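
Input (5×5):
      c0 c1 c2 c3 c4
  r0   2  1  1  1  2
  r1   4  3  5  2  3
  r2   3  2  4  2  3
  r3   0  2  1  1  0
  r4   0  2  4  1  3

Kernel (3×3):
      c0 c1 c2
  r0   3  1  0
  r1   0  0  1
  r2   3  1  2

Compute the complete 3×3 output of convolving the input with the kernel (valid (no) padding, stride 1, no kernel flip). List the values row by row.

Output[0,0]: The receptive field on the input at this output position is [2 1 1 / 4 3 5 / 3 2 4]. Elementwise product with the kernel and sum: 2·3 + 1·1 + 5·1 + 3·3 + 2·1 + 4·2.

31 20 27
23 25 24
22 23 33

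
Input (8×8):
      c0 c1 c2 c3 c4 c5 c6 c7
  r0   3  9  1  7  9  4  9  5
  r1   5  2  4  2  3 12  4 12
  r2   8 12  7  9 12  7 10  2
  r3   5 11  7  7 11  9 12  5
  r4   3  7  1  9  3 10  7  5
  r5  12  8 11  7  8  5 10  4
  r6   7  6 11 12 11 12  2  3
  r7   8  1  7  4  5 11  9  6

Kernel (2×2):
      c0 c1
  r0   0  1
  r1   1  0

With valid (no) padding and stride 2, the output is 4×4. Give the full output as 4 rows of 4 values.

14 11 7 9
17 16 18 14
19 20 18 15
14 19 17 12

Output[0,0]: The receptive field on the input at this output position is [3 9 / 5 2]. Elementwise product with the kernel and sum: 9·1 + 5·1.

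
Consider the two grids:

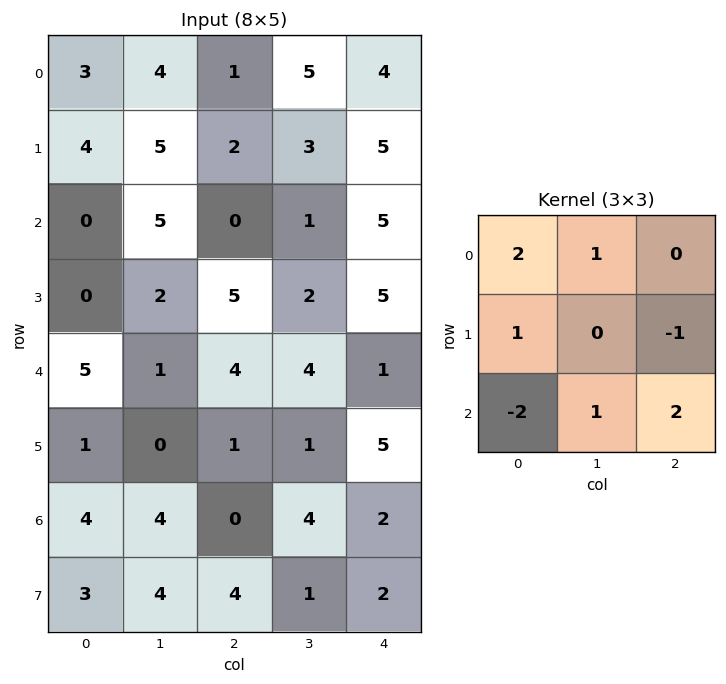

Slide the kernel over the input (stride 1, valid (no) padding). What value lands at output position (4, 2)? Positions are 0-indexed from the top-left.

The receptive field on the input at this output position is [4 4 1 / 1 1 5 / 0 4 2]. Elementwise product with the kernel and sum: 4·2 + 4·1 + 1·1 + 5·-1 + 0·-2 + 4·1 + 2·2.

16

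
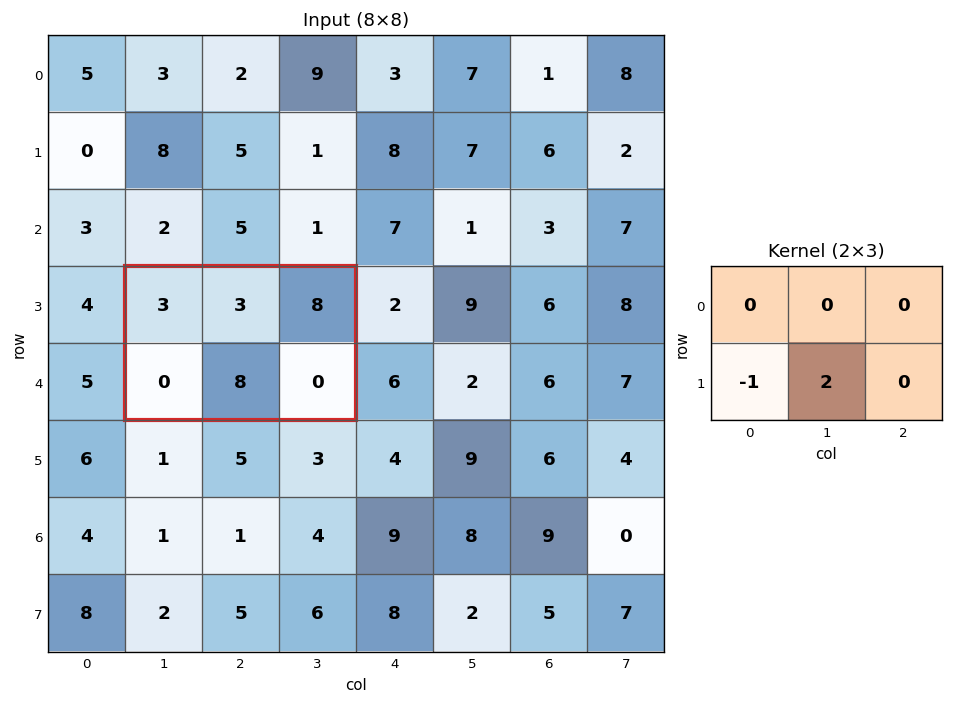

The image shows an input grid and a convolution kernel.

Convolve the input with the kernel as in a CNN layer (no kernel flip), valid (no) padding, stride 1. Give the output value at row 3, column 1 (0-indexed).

The receptive field on the input at this output position is [3 3 8 / 0 8 0]. Elementwise product with the kernel and sum: 0·-1 + 8·2.

16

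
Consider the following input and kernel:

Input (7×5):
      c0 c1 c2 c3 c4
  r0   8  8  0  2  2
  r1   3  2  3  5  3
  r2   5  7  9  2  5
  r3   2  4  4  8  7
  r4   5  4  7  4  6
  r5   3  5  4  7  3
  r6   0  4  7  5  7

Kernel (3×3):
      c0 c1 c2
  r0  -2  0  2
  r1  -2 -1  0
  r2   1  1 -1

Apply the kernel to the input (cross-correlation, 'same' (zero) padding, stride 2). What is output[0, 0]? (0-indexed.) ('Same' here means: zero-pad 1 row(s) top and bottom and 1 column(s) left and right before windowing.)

The receptive field on the zero-padded input at this output position is [0 0 0 / 0 8 8 / 0 3 2]. Elementwise product with the kernel and sum: 0·-2 + 0·2 + 0·-2 + 8·-1 + 0·1 + 3·1 + 2·-1.

-7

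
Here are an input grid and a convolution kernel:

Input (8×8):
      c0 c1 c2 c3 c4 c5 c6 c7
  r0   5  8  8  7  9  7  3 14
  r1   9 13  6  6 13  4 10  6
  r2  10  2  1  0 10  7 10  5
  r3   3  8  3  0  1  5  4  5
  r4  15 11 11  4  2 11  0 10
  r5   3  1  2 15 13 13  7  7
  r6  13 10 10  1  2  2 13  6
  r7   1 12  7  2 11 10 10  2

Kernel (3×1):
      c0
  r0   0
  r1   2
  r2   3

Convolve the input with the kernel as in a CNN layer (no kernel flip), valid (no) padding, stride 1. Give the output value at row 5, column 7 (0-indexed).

18

The receptive field on the input at this output position is [7 / 6 / 2]. Elementwise product with the kernel and sum: 6·2 + 2·3.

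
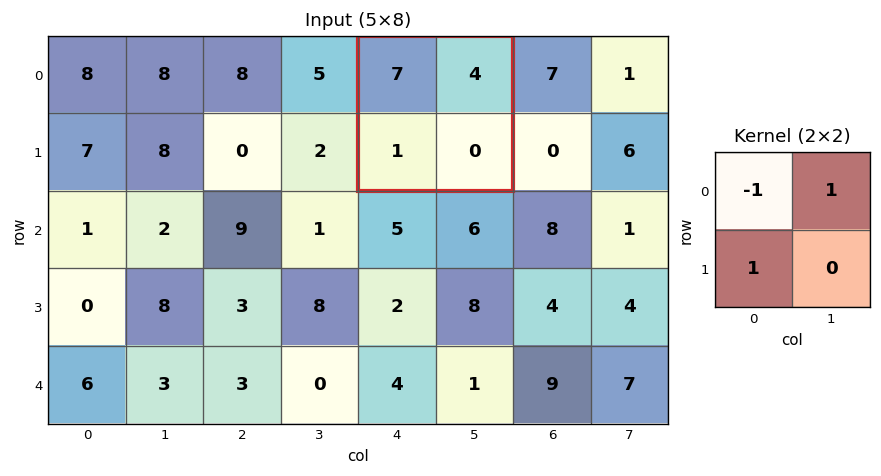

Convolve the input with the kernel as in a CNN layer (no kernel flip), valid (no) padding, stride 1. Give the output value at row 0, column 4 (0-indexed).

The receptive field on the input at this output position is [7 4 / 1 0]. Elementwise product with the kernel and sum: 7·-1 + 4·1 + 1·1.

-2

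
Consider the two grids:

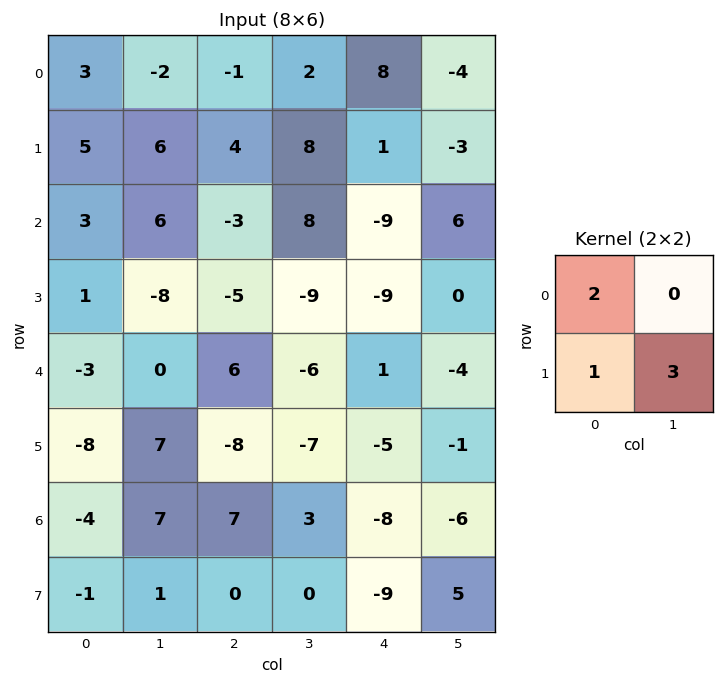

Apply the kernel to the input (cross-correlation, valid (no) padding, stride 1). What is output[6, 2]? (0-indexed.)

14

The receptive field on the input at this output position is [7 3 / 0 0]. Elementwise product with the kernel and sum: 7·2 + 0·1 + 0·3.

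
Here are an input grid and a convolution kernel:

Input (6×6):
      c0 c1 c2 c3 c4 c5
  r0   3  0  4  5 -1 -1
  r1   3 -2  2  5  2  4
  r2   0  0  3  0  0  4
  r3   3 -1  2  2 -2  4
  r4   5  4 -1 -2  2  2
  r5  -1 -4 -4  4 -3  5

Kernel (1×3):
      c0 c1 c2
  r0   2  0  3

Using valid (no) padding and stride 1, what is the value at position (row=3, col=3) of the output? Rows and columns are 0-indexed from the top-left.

16

The receptive field on the input at this output position is [2 -2 4]. Elementwise product with the kernel and sum: 2·2 + 4·3.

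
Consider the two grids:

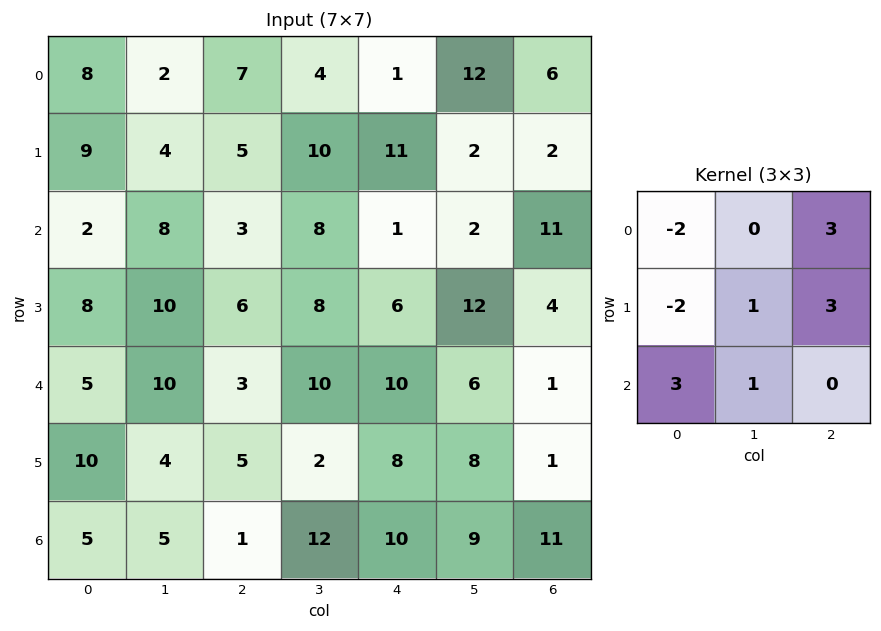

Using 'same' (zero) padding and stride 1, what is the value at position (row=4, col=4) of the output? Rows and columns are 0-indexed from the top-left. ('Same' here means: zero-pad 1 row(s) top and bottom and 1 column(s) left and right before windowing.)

The receptive field on the zero-padded input at this output position is [8 6 12 / 10 10 6 / 2 8 8]. Elementwise product with the kernel and sum: 8·-2 + 12·3 + 10·-2 + 10·1 + 6·3 + 2·3 + 8·1.

42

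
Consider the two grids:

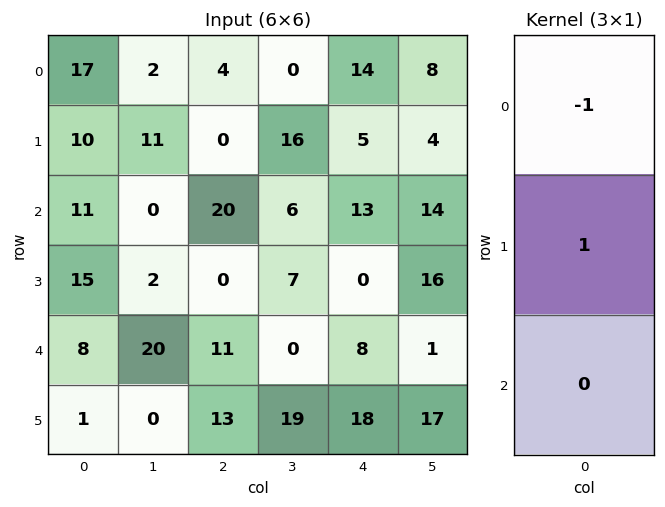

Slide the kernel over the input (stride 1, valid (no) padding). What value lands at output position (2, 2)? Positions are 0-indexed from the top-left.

The receptive field on the input at this output position is [20 / 0 / 11]. Elementwise product with the kernel and sum: 20·-1 + 0·1.

-20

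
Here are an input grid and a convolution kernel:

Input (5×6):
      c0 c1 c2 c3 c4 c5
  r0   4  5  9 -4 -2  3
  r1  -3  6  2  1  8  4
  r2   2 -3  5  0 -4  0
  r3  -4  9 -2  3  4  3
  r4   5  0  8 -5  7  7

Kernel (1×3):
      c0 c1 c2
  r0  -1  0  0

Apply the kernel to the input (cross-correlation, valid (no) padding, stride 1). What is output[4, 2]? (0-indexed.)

The receptive field on the input at this output position is [8 -5 7]. Elementwise product with the kernel and sum: 8·-1.

-8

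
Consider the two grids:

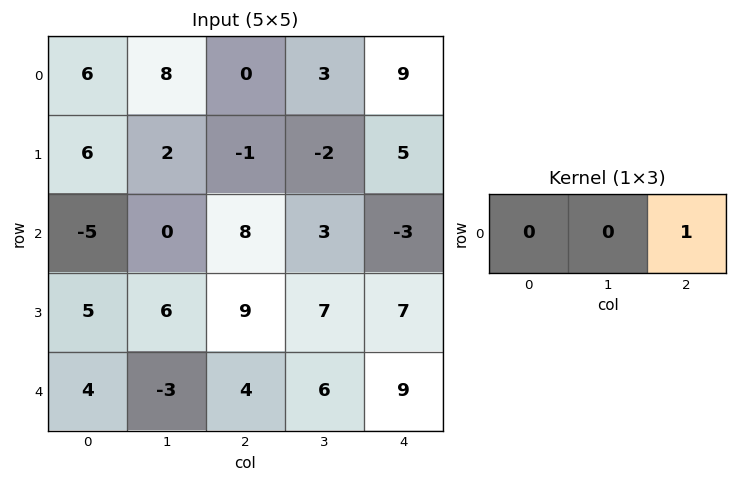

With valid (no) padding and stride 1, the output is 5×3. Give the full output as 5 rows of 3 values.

Output[0,0]: The receptive field on the input at this output position is [6 8 0]. Elementwise product with the kernel and sum: 0·1.

0 3 9
-1 -2 5
8 3 -3
9 7 7
4 6 9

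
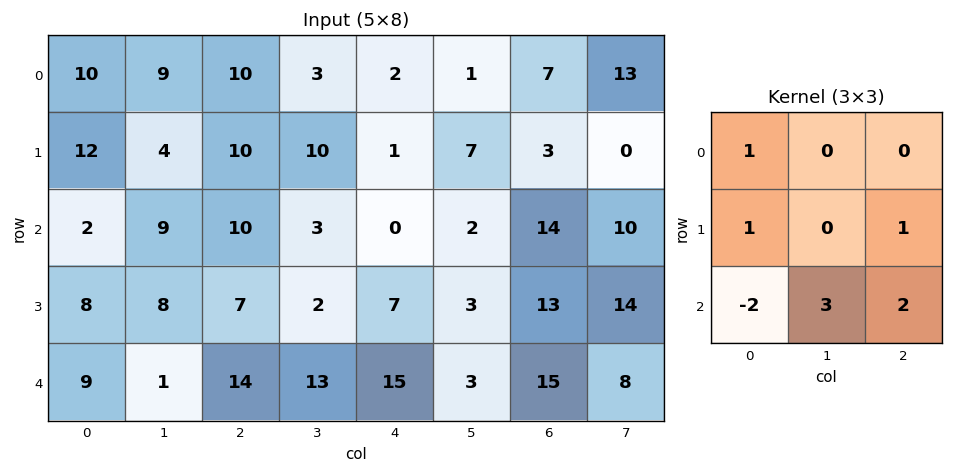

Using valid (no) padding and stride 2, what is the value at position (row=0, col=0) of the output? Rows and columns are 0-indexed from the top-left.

75

The receptive field on the input at this output position is [10 9 10 / 12 4 10 / 2 9 10]. Elementwise product with the kernel and sum: 10·1 + 12·1 + 10·1 + 2·-2 + 9·3 + 10·2.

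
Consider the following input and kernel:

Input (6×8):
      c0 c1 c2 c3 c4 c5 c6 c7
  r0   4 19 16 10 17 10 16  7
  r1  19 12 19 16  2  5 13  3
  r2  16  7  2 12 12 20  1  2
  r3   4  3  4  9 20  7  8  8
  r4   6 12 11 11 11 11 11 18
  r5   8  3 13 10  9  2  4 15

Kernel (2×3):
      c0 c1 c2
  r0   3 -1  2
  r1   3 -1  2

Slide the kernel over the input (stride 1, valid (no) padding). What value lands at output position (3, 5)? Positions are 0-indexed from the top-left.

The receptive field on the input at this output position is [7 8 8 / 11 11 18]. Elementwise product with the kernel and sum: 7·3 + 8·-1 + 8·2 + 11·3 + 11·-1 + 18·2.

87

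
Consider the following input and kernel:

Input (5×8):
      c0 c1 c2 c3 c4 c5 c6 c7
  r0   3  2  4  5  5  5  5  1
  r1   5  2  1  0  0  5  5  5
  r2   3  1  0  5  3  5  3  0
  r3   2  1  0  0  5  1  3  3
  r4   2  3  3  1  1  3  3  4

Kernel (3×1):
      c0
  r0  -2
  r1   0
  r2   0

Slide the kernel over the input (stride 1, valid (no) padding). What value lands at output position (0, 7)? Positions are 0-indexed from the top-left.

-2

The receptive field on the input at this output position is [1 / 5 / 0]. Elementwise product with the kernel and sum: 1·-2.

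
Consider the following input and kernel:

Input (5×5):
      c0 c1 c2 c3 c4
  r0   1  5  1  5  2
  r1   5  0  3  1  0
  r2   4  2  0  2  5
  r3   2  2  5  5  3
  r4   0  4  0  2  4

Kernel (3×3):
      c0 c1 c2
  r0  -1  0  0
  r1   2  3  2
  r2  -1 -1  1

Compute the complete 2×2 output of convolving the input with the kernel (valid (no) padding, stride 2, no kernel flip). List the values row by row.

9 11
12 33

Output[0,0]: The receptive field on the input at this output position is [1 5 1 / 5 0 3 / 4 2 0]. Elementwise product with the kernel and sum: 1·-1 + 5·2 + 0·3 + 3·2 + 4·-1 + 2·-1 + 0·1.
Output[0,1]: The receptive field on the input at this output position is [1 5 2 / 3 1 0 / 0 2 5]. Elementwise product with the kernel and sum: 1·-1 + 3·2 + 1·3 + 0·2 + 0·-1 + 2·-1 + 5·1.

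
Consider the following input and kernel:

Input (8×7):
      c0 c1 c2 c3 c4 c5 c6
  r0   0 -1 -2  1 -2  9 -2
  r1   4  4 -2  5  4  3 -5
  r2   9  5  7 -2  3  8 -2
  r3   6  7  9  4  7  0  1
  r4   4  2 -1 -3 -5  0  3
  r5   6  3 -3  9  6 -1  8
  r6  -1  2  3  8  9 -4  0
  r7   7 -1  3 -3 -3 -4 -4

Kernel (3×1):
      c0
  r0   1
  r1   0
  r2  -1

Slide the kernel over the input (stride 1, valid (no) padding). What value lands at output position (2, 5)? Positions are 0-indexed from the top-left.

8

The receptive field on the input at this output position is [8 / 0 / 0]. Elementwise product with the kernel and sum: 8·1 + 0·-1.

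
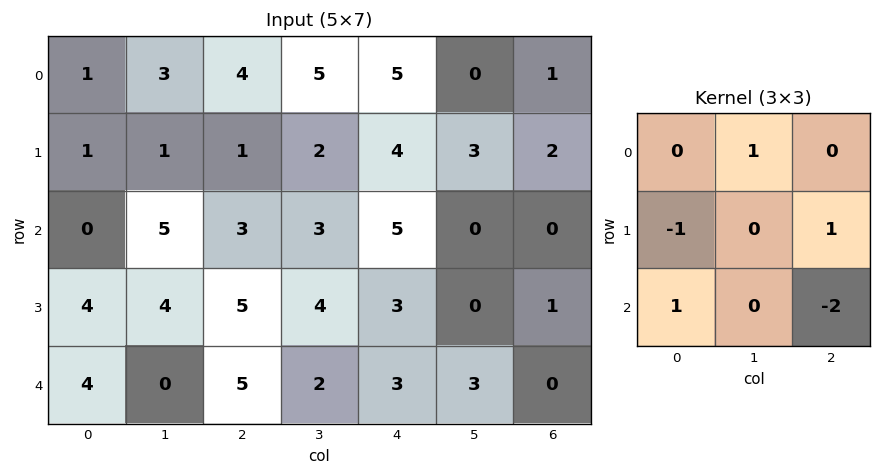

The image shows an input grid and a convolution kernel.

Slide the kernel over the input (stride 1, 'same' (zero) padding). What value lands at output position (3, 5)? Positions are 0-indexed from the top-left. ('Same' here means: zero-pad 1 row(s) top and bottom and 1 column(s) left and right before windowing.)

The receptive field on the zero-padded input at this output position is [5 0 0 / 3 0 1 / 3 3 0]. Elementwise product with the kernel and sum: 0·1 + 3·-1 + 1·1 + 3·1 + 0·-2.

1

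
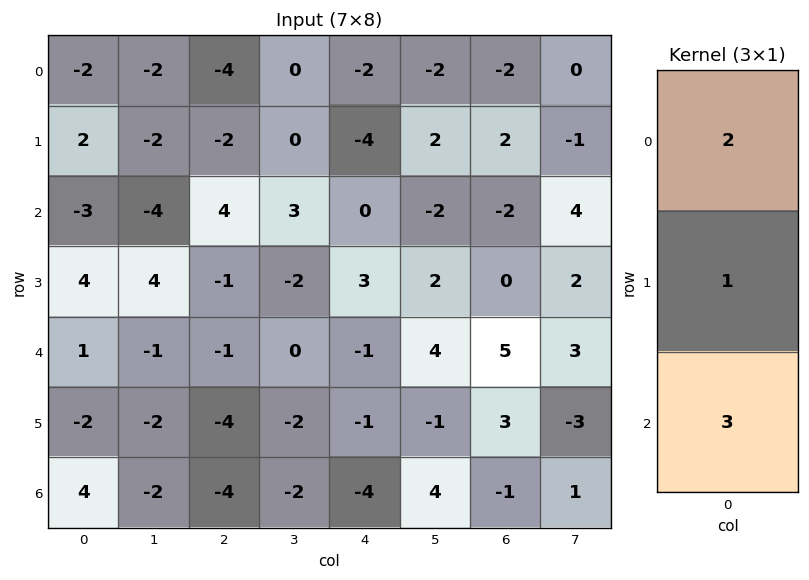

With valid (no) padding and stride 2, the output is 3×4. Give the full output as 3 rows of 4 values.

-11 2 -8 -8
1 4 0 11
12 -18 -15 10

Output[0,0]: The receptive field on the input at this output position is [-2 / 2 / -3]. Elementwise product with the kernel and sum: -2·2 + 2·1 + -3·3.
Output[0,1]: The receptive field on the input at this output position is [-4 / -2 / 4]. Elementwise product with the kernel and sum: -4·2 + -2·1 + 4·3.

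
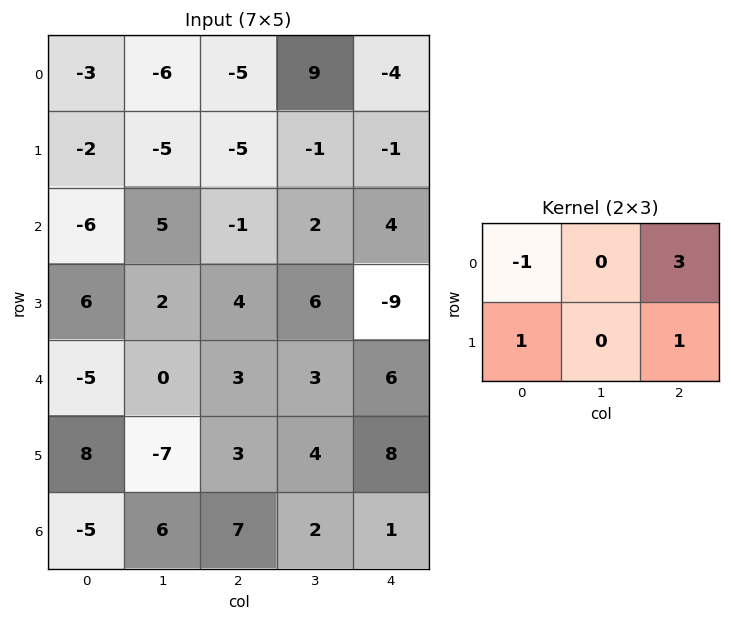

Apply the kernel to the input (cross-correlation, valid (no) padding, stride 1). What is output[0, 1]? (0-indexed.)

27

The receptive field on the input at this output position is [-6 -5 9 / -5 -5 -1]. Elementwise product with the kernel and sum: -6·-1 + 9·3 + -5·1 + -1·1.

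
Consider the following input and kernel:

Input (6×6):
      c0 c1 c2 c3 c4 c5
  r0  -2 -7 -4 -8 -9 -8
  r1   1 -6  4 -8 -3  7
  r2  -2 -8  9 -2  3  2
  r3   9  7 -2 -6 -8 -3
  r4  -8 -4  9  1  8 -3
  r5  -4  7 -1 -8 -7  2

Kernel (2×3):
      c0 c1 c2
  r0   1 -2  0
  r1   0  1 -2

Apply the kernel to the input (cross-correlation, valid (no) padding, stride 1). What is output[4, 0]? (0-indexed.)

9

The receptive field on the input at this output position is [-8 -4 9 / -4 7 -1]. Elementwise product with the kernel and sum: -8·1 + -4·-2 + 7·1 + -1·-2.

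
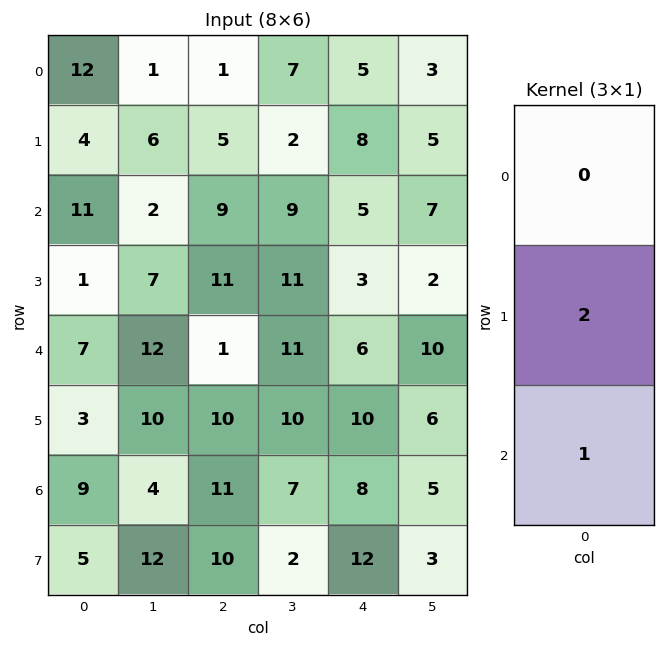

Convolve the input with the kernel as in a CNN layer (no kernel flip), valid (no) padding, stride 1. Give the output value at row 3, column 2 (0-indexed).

12

The receptive field on the input at this output position is [11 / 1 / 10]. Elementwise product with the kernel and sum: 1·2 + 10·1.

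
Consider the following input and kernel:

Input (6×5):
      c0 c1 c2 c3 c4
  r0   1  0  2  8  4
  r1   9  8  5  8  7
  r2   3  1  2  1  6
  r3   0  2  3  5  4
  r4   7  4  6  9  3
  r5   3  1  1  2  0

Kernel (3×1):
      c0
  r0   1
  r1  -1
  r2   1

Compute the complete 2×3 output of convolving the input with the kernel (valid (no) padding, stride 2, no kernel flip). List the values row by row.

Output[0,0]: The receptive field on the input at this output position is [1 / 9 / 3]. Elementwise product with the kernel and sum: 1·1 + 9·-1 + 3·1.

-5 -1 3
10 5 5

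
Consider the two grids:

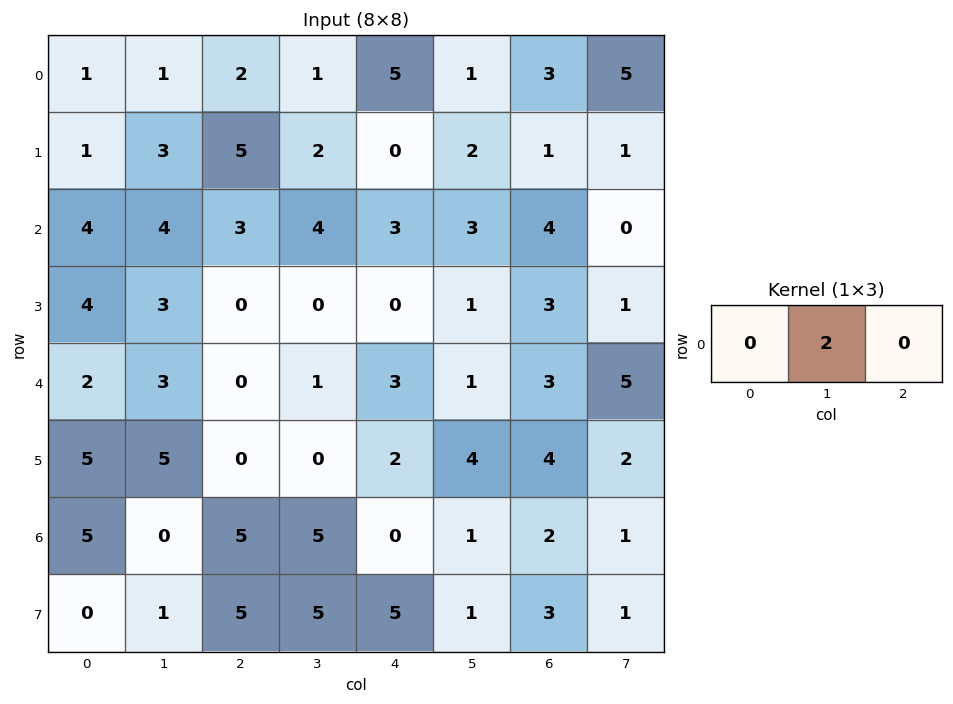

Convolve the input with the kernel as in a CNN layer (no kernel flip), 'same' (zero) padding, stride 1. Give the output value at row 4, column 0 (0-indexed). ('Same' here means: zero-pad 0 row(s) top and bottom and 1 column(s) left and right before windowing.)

4

The receptive field on the zero-padded input at this output position is [0 2 3]. Elementwise product with the kernel and sum: 2·2.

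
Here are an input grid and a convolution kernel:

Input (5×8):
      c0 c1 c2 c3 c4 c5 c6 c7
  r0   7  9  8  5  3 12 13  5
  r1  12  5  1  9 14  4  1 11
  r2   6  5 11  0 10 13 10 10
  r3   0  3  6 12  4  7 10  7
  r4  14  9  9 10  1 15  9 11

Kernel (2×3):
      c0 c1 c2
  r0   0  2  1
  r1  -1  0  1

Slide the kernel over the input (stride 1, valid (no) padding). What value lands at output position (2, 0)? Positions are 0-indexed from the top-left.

27

The receptive field on the input at this output position is [6 5 11 / 0 3 6]. Elementwise product with the kernel and sum: 5·2 + 11·1 + 0·-1 + 6·1.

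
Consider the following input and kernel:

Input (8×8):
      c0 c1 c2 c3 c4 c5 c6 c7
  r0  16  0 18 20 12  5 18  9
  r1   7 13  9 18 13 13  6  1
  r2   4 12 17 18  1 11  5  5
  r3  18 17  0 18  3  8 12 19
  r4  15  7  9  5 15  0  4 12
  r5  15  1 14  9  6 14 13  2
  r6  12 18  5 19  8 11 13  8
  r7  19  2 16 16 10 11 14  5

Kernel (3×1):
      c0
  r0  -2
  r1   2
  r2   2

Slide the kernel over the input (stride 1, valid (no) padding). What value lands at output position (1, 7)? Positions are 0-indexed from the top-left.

46

The receptive field on the input at this output position is [1 / 5 / 19]. Elementwise product with the kernel and sum: 1·-2 + 5·2 + 19·2.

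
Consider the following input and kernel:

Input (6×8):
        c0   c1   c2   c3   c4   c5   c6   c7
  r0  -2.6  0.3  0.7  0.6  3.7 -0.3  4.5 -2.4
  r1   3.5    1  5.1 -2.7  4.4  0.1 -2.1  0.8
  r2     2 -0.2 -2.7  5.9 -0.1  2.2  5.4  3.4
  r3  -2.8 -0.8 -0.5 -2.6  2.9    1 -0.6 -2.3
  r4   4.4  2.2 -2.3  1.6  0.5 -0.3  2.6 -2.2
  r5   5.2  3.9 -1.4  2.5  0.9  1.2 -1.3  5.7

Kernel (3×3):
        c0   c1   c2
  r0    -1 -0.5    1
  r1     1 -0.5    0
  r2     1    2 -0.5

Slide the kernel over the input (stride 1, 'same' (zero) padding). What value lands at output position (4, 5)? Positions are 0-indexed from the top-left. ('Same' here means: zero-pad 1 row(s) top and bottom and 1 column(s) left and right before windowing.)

0.6

The receptive field on the zero-padded input at this output position is [2.9 1 -0.6 / 0.5 -0.3 2.6 / 0.9 1.2 -1.3]. Elementwise product with the kernel and sum: 2.9·-1 + 1·-0.5 + -0.6·1 + 0.5·1 + -0.3·-0.5 + 0.9·1 + 1.2·2 + -1.3·-0.5.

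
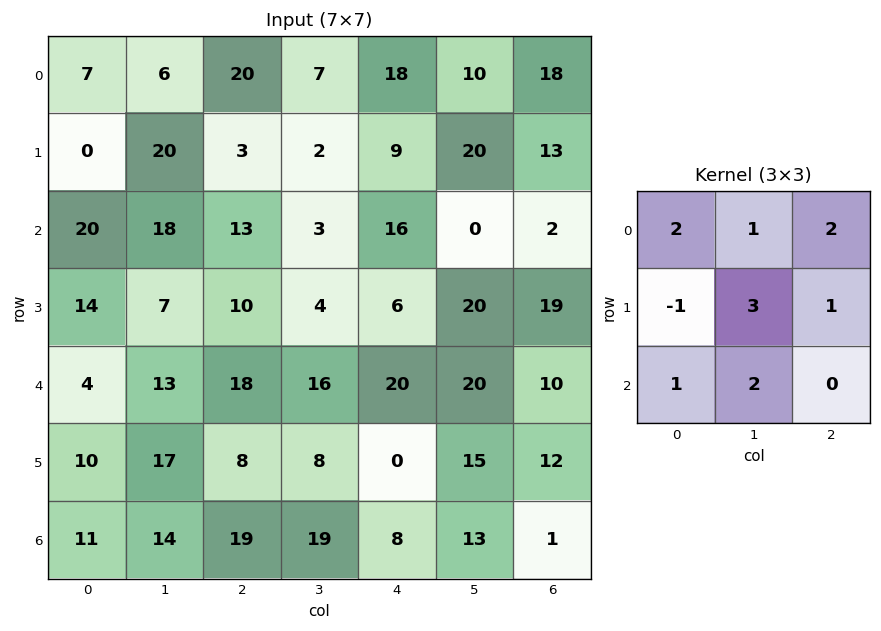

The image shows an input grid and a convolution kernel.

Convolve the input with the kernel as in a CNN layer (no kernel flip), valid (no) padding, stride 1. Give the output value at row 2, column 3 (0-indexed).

112

The receptive field on the input at this output position is [3 16 0 / 4 6 20 / 16 20 20]. Elementwise product with the kernel and sum: 3·2 + 16·1 + 0·2 + 4·-1 + 6·3 + 20·1 + 16·1 + 20·2.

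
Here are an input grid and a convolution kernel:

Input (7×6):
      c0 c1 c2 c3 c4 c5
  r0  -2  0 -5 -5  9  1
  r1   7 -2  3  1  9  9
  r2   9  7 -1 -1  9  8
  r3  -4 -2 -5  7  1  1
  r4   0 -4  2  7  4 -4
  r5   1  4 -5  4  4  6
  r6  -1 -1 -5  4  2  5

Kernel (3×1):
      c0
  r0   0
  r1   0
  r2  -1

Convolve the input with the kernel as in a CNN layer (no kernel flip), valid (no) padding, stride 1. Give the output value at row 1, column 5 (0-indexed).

The receptive field on the input at this output position is [9 / 8 / 1]. Elementwise product with the kernel and sum: 1·-1.

-1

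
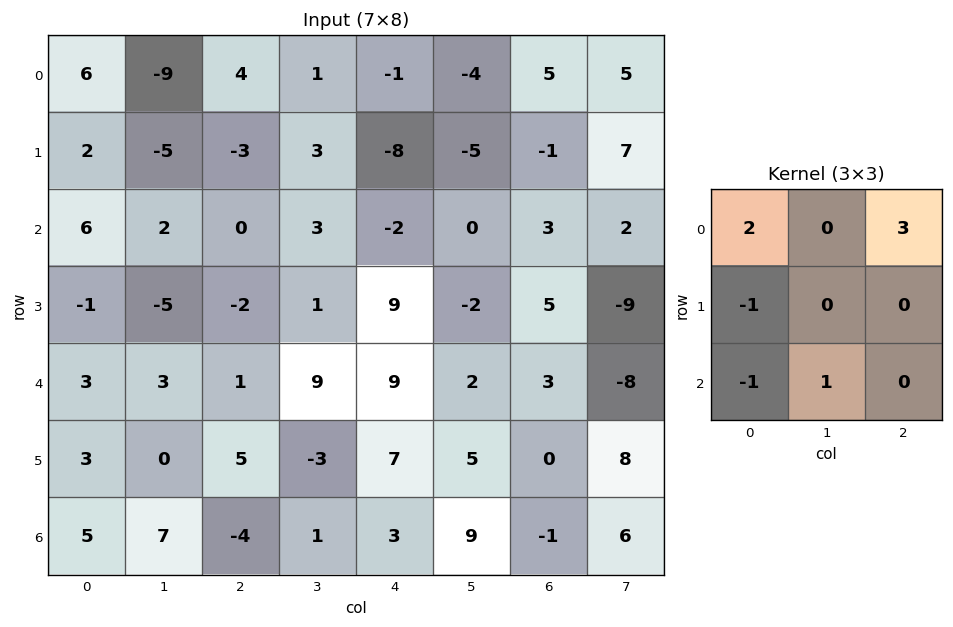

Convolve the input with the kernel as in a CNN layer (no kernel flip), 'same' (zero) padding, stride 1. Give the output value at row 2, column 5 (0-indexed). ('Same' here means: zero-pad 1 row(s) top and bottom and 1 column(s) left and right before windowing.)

The receptive field on the zero-padded input at this output position is [-8 -5 -1 / -2 0 3 / 9 -2 5]. Elementwise product with the kernel and sum: -8·2 + -1·3 + -2·-1 + 9·-1 + -2·1.

-28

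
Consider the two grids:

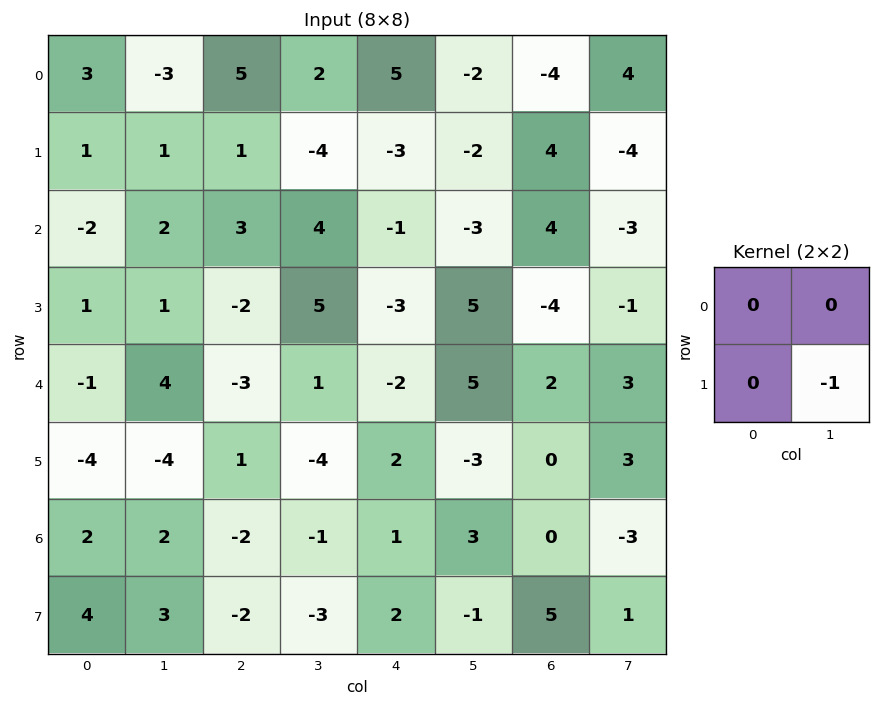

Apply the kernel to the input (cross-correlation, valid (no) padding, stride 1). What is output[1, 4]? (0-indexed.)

The receptive field on the input at this output position is [-3 -2 / -1 -3]. Elementwise product with the kernel and sum: -3·-1.

3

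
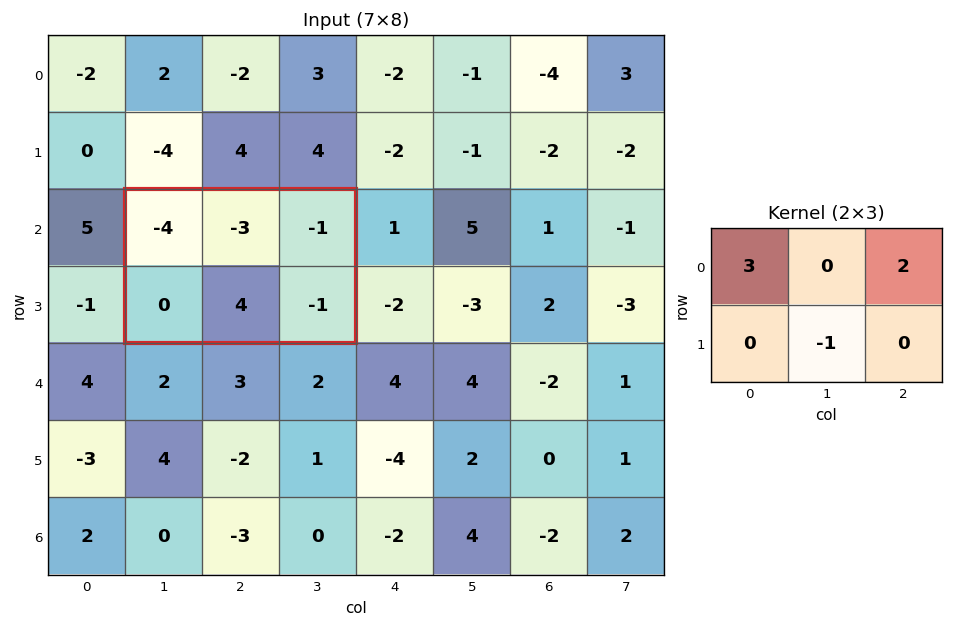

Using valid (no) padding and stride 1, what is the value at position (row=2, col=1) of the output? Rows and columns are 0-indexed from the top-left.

The receptive field on the input at this output position is [-4 -3 -1 / 0 4 -1]. Elementwise product with the kernel and sum: -4·3 + -1·2 + 4·-1.

-18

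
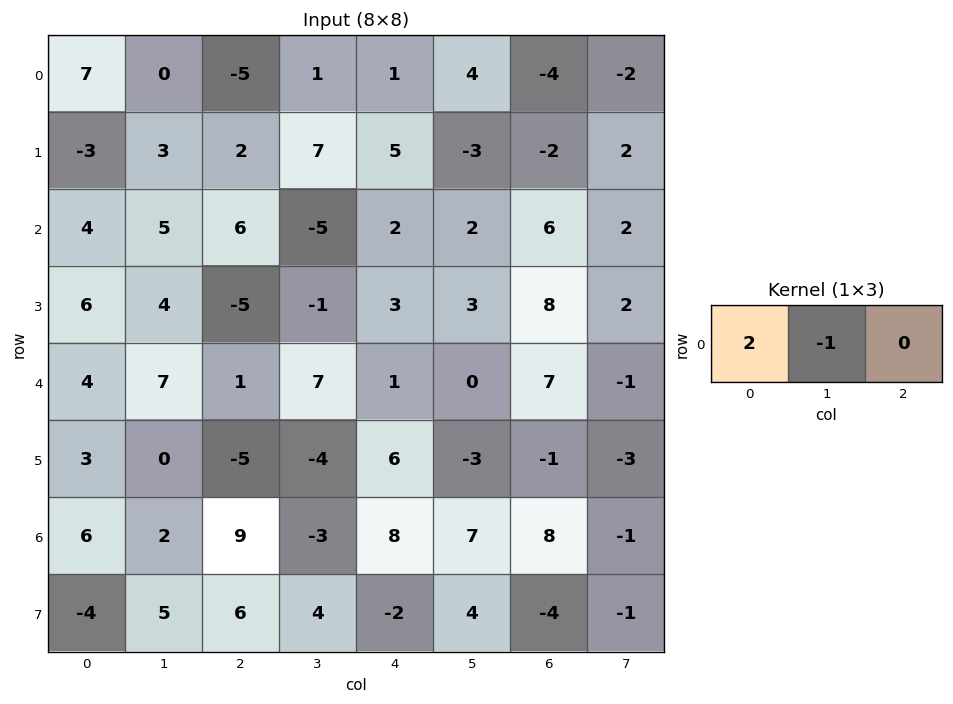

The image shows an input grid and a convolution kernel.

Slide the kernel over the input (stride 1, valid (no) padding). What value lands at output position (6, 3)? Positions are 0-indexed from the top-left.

-14

The receptive field on the input at this output position is [-3 8 7]. Elementwise product with the kernel and sum: -3·2 + 8·-1.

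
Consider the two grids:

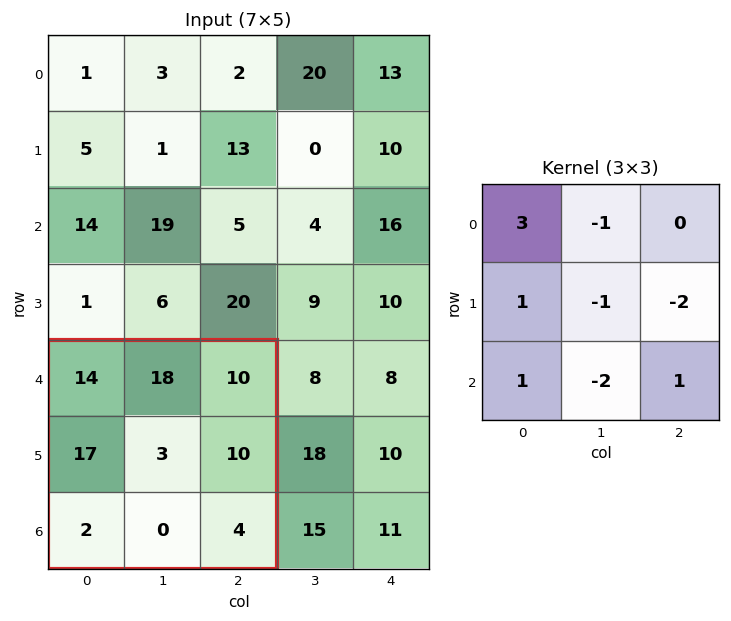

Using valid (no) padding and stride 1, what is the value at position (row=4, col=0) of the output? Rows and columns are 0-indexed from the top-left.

The receptive field on the input at this output position is [14 18 10 / 17 3 10 / 2 0 4]. Elementwise product with the kernel and sum: 14·3 + 18·-1 + 17·1 + 3·-1 + 10·-2 + 2·1 + 0·-2 + 4·1.

24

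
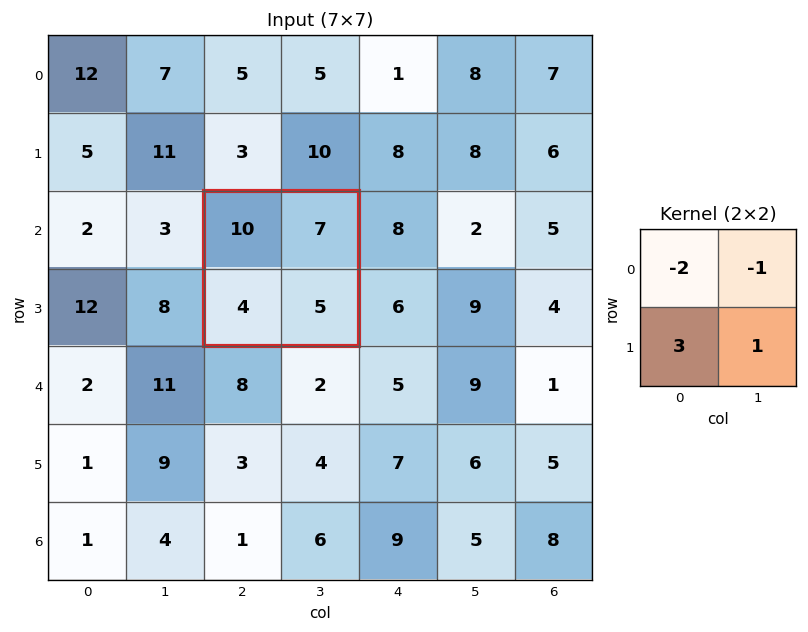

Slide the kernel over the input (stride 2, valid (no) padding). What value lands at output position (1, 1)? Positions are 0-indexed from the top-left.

-10

The receptive field on the input at this output position is [10 7 / 4 5]. Elementwise product with the kernel and sum: 10·-2 + 7·-1 + 4·3 + 5·1.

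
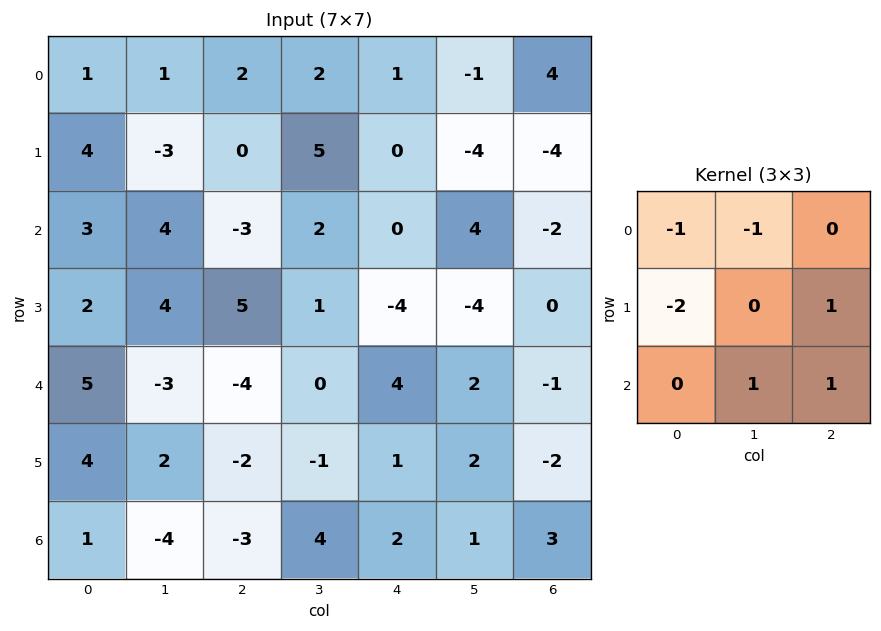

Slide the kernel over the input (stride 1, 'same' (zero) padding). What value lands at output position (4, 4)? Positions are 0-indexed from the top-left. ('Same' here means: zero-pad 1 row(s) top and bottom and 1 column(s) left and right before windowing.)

8

The receptive field on the zero-padded input at this output position is [1 -4 -4 / 0 4 2 / -1 1 2]. Elementwise product with the kernel and sum: 1·-1 + -4·-1 + 0·-2 + 2·1 + 1·1 + 2·1.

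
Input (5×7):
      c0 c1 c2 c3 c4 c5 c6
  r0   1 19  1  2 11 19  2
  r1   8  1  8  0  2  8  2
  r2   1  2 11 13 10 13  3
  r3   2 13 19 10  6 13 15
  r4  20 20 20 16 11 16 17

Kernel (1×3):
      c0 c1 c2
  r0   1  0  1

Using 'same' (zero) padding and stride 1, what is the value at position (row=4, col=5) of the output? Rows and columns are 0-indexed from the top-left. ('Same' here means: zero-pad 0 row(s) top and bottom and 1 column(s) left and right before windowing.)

The receptive field on the zero-padded input at this output position is [11 16 17]. Elementwise product with the kernel and sum: 11·1 + 17·1.

28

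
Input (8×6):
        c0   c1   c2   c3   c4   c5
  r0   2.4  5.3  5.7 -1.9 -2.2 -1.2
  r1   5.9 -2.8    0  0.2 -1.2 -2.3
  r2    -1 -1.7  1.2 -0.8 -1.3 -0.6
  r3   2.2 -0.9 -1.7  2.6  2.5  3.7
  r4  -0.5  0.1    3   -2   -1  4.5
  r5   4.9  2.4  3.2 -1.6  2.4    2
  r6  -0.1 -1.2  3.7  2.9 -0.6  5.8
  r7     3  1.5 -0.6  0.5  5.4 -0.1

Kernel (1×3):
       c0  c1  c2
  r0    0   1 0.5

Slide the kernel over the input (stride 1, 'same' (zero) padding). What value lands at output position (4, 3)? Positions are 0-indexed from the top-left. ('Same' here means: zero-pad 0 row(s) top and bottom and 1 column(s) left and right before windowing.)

-2.5

The receptive field on the zero-padded input at this output position is [3 -2 -1]. Elementwise product with the kernel and sum: -2·1 + -1·0.5.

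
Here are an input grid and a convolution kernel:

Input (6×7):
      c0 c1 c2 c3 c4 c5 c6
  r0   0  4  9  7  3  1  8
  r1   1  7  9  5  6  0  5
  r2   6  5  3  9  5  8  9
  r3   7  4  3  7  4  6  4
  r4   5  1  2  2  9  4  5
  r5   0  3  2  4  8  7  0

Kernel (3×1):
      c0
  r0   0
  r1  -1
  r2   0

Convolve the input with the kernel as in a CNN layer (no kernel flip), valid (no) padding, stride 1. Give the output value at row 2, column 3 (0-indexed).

-7

The receptive field on the input at this output position is [9 / 7 / 2]. Elementwise product with the kernel and sum: 7·-1.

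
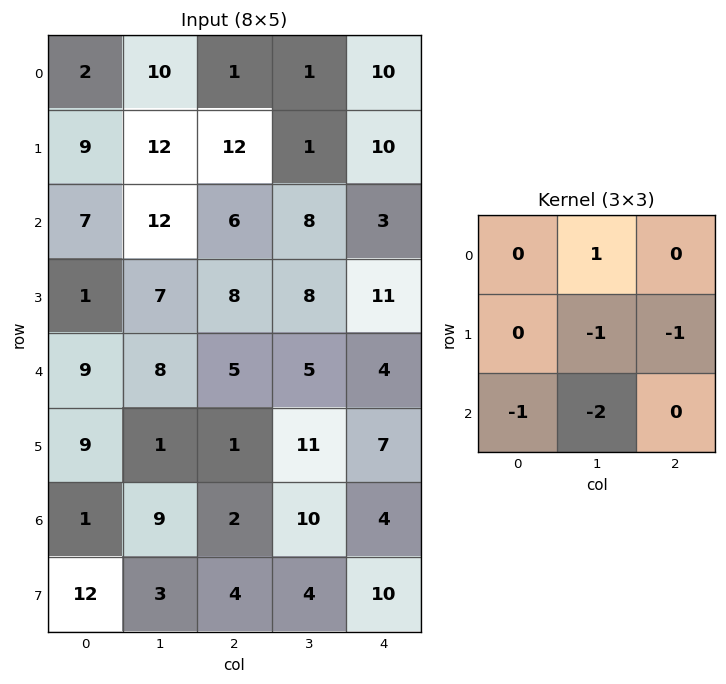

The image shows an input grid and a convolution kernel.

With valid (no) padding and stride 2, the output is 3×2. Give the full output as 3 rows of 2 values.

-45 -32
-28 -26
-13 -35

Output[0,0]: The receptive field on the input at this output position is [2 10 1 / 9 12 12 / 7 12 6]. Elementwise product with the kernel and sum: 10·1 + 12·-1 + 12·-1 + 7·-1 + 12·-2.
Output[0,1]: The receptive field on the input at this output position is [1 1 10 / 12 1 10 / 6 8 3]. Elementwise product with the kernel and sum: 1·1 + 1·-1 + 10·-1 + 6·-1 + 8·-2.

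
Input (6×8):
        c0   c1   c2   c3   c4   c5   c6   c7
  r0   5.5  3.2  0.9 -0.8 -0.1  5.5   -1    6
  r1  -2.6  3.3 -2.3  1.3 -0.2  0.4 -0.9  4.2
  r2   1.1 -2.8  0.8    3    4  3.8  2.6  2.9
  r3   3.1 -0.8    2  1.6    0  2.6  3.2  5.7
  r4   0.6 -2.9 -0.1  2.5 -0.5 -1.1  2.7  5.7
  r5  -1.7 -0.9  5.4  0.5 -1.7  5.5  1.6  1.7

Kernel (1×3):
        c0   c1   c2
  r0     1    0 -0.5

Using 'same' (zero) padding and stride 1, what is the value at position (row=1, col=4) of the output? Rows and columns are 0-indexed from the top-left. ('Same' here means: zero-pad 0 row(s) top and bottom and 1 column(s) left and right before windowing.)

The receptive field on the zero-padded input at this output position is [1.3 -0.2 0.4]. Elementwise product with the kernel and sum: 1.3·1 + 0.4·-0.5.

1.1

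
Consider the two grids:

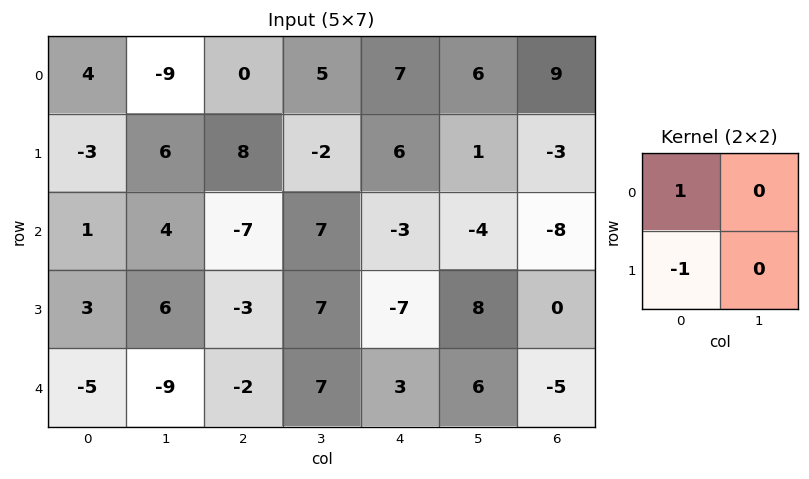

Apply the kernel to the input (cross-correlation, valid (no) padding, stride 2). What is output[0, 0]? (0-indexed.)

The receptive field on the input at this output position is [4 -9 / -3 6]. Elementwise product with the kernel and sum: 4·1 + -3·-1.

7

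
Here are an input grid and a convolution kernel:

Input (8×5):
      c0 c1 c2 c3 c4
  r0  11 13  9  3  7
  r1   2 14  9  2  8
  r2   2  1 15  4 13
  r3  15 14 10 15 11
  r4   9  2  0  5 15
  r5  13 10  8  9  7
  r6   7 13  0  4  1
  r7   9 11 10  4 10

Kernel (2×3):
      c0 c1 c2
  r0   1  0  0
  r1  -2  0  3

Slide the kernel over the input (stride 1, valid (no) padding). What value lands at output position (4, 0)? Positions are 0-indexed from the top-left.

7

The receptive field on the input at this output position is [9 2 0 / 13 10 8]. Elementwise product with the kernel and sum: 9·1 + 13·-2 + 8·3.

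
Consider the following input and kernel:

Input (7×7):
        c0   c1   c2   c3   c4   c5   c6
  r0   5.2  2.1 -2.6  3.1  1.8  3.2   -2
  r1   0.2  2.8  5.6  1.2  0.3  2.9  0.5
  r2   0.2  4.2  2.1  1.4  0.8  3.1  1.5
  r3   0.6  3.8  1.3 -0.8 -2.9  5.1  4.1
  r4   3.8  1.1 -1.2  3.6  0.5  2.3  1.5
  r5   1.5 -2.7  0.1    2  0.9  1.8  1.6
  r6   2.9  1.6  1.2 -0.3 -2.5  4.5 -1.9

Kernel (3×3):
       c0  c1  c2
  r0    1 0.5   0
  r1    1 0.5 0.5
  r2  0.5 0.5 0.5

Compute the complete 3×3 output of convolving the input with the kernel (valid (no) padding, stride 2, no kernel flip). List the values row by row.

13.9 7.45 8.1
7.3 3.7 6.2
7.4 1.35 4.3

Output[0,0]: The receptive field on the input at this output position is [5.2 2.1 -2.6 / 0.2 2.8 5.6 / 0.2 4.2 2.1]. Elementwise product with the kernel and sum: 5.2·1 + 2.1·0.5 + 0.2·1 + 2.8·0.5 + 5.6·0.5 + 0.2·0.5 + 4.2·0.5 + 2.1·0.5.
Output[0,1]: The receptive field on the input at this output position is [-2.6 3.1 1.8 / 5.6 1.2 0.3 / 2.1 1.4 0.8]. Elementwise product with the kernel and sum: -2.6·1 + 3.1·0.5 + 5.6·1 + 1.2·0.5 + 0.3·0.5 + 2.1·0.5 + 1.4·0.5 + 0.8·0.5.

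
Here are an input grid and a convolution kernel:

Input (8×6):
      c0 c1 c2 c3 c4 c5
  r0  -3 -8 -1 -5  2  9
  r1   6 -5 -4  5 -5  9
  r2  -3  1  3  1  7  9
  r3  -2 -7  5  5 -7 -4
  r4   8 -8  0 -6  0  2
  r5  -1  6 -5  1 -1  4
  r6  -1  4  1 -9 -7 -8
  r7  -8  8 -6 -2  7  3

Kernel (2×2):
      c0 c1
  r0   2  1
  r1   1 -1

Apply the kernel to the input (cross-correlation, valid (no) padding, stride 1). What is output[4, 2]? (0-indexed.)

-12

The receptive field on the input at this output position is [0 -6 / -5 1]. Elementwise product with the kernel and sum: 0·2 + -6·1 + -5·1 + 1·-1.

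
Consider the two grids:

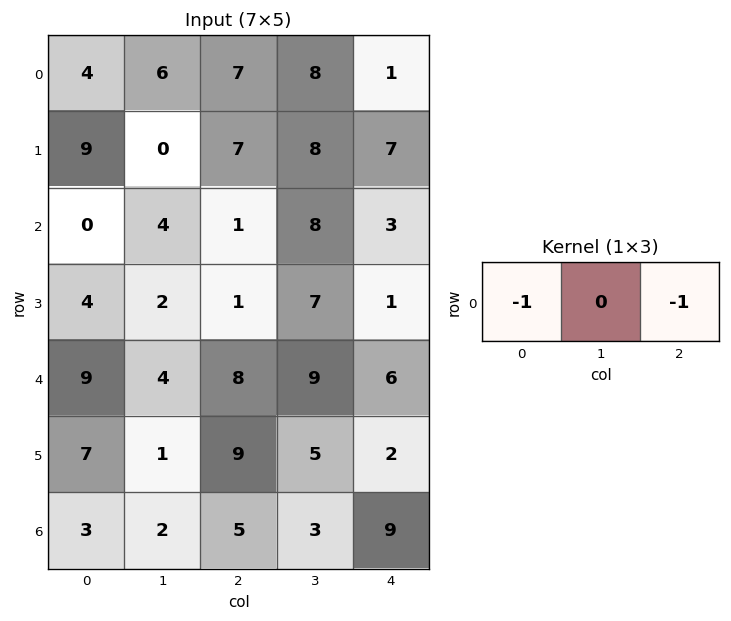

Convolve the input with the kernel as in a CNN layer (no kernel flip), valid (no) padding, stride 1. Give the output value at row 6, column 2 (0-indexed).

The receptive field on the input at this output position is [5 3 9]. Elementwise product with the kernel and sum: 5·-1 + 9·-1.

-14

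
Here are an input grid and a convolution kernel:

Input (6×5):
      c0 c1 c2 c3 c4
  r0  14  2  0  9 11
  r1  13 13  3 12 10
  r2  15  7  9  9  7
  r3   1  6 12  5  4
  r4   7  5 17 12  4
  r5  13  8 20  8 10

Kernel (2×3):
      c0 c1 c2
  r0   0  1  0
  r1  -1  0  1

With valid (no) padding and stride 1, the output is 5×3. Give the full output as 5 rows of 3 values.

-8 -1 16
7 5 10
18 8 1
16 19 -8
12 17 2

Output[0,0]: The receptive field on the input at this output position is [14 2 0 / 13 13 3]. Elementwise product with the kernel and sum: 2·1 + 13·-1 + 3·1.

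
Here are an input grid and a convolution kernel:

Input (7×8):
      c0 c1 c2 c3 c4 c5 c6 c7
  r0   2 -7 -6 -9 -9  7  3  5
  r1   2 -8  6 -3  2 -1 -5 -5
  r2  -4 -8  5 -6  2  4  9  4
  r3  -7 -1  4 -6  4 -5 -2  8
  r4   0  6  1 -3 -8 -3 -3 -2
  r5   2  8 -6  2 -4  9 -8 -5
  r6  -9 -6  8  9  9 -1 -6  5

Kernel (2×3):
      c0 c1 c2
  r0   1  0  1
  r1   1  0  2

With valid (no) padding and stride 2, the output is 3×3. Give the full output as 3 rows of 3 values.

10 -5 -14
2 19 11
-9 -21 -31

Output[0,0]: The receptive field on the input at this output position is [2 -7 -6 / 2 -8 6]. Elementwise product with the kernel and sum: 2·1 + -6·1 + 2·1 + 6·2.
Output[0,1]: The receptive field on the input at this output position is [-6 -9 -9 / 6 -3 2]. Elementwise product with the kernel and sum: -6·1 + -9·1 + 6·1 + 2·2.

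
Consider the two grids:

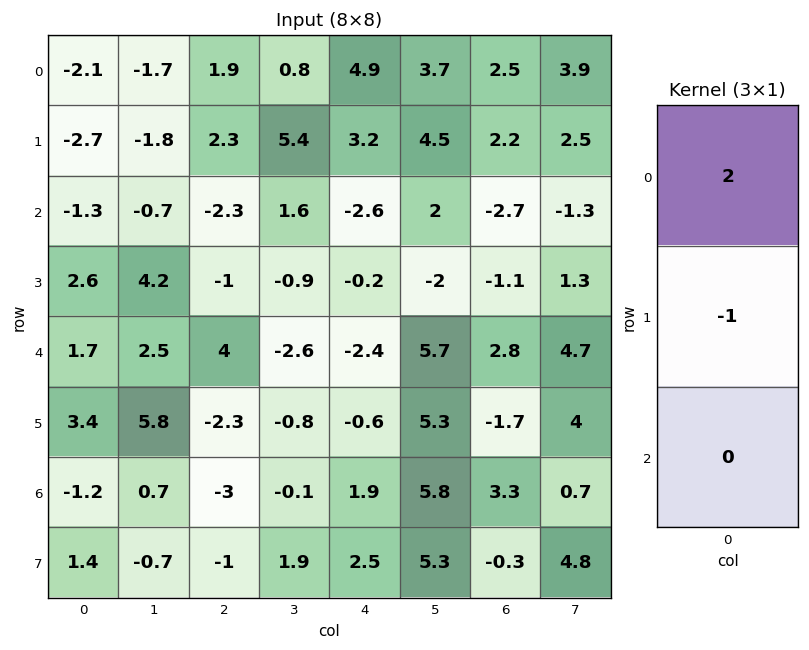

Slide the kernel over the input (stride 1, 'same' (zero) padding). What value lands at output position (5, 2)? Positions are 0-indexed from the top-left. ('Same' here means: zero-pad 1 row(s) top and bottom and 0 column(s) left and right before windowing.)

The receptive field on the zero-padded input at this output position is [4 / -2.3 / -3]. Elementwise product with the kernel and sum: 4·2 + -2.3·-1.

10.3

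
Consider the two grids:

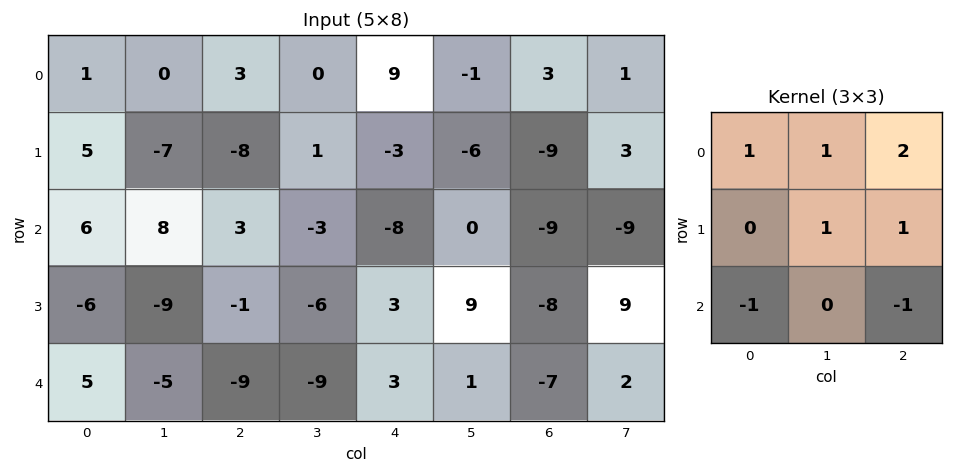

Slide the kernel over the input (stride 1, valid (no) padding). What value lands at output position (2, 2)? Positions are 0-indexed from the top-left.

-13

The receptive field on the input at this output position is [3 -3 -8 / -1 -6 3 / -9 -9 3]. Elementwise product with the kernel and sum: 3·1 + -3·1 + -8·2 + -6·1 + 3·1 + -9·-1 + 3·-1.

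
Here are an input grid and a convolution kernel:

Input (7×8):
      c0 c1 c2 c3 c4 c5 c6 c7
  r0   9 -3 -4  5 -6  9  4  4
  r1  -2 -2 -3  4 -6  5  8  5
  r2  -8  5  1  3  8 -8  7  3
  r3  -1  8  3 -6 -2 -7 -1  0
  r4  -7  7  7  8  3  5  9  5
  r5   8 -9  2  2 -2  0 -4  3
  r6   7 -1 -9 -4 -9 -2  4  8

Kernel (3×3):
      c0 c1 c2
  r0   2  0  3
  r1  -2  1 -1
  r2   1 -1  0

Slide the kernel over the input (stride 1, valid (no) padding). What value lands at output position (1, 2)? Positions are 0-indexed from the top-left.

The receptive field on the input at this output position is [-3 4 -6 / 1 3 8 / 3 -6 -2]. Elementwise product with the kernel and sum: -3·2 + -6·3 + 1·-2 + 3·1 + 8·-1 + 3·1 + -6·-1.

-22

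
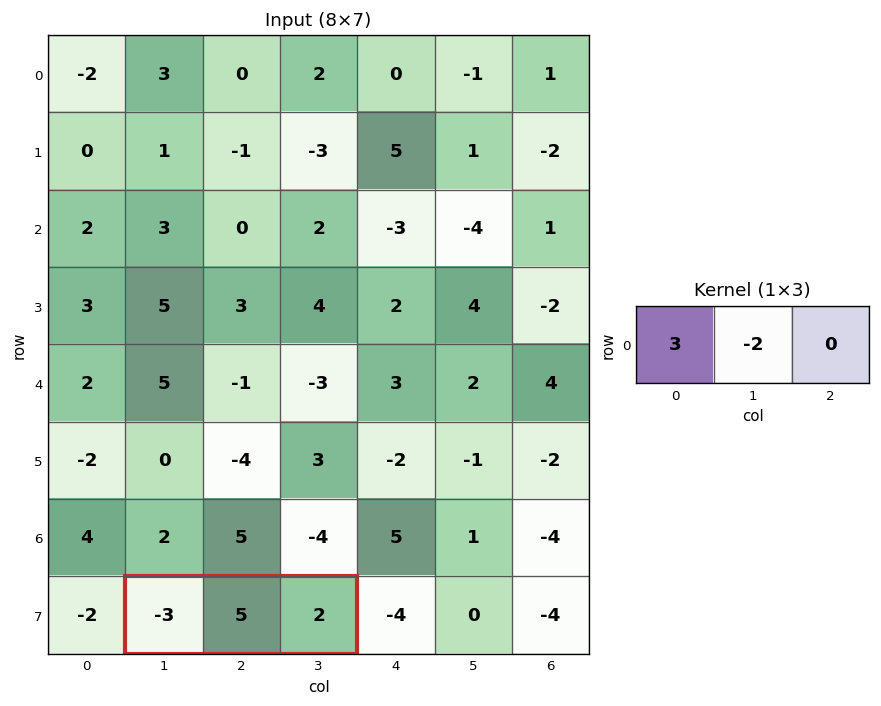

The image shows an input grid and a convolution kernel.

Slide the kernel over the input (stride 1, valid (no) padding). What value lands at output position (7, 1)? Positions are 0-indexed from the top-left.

The receptive field on the input at this output position is [-3 5 2]. Elementwise product with the kernel and sum: -3·3 + 5·-2.

-19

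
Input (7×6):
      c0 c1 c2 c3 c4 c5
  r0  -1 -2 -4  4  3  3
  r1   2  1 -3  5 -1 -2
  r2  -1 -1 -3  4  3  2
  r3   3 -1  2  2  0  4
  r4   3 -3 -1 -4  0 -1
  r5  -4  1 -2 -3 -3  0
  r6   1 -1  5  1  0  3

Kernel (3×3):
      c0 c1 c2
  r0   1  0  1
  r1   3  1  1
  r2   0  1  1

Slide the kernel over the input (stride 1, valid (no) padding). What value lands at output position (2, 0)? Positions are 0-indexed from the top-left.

2

The receptive field on the input at this output position is [-1 -1 -3 / 3 -1 2 / 3 -3 -1]. Elementwise product with the kernel and sum: -1·1 + -3·1 + 3·3 + -1·1 + 2·1 + -3·1 + -1·1.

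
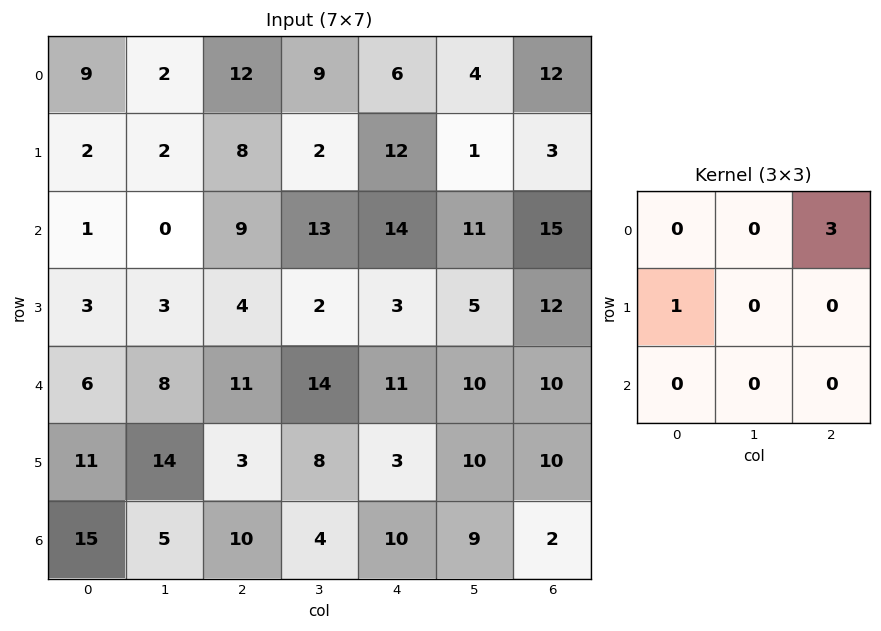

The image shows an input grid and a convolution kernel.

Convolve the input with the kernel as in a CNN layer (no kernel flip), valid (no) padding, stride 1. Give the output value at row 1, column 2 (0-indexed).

45

The receptive field on the input at this output position is [8 2 12 / 9 13 14 / 4 2 3]. Elementwise product with the kernel and sum: 12·3 + 9·1.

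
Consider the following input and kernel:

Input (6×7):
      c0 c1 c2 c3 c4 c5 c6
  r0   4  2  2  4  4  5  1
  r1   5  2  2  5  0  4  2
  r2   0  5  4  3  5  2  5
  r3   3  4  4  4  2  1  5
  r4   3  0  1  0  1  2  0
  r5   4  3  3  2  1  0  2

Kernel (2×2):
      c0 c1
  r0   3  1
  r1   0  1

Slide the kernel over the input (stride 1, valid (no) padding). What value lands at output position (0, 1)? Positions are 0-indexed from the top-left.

The receptive field on the input at this output position is [2 2 / 2 2]. Elementwise product with the kernel and sum: 2·3 + 2·1 + 2·1.

10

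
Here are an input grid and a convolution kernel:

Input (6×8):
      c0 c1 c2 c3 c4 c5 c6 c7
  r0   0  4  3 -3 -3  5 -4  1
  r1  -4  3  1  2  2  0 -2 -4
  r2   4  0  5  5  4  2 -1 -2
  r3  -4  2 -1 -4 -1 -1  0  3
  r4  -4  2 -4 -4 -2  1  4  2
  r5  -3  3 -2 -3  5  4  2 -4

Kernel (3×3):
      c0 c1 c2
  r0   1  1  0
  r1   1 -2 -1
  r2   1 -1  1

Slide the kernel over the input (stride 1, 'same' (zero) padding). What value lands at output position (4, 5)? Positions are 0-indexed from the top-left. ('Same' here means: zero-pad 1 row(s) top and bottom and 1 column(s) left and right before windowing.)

-7

The receptive field on the zero-padded input at this output position is [-1 -1 0 / -2 1 4 / 5 4 2]. Elementwise product with the kernel and sum: -1·1 + -1·1 + -2·1 + 1·-2 + 4·-1 + 5·1 + 4·-1 + 2·1.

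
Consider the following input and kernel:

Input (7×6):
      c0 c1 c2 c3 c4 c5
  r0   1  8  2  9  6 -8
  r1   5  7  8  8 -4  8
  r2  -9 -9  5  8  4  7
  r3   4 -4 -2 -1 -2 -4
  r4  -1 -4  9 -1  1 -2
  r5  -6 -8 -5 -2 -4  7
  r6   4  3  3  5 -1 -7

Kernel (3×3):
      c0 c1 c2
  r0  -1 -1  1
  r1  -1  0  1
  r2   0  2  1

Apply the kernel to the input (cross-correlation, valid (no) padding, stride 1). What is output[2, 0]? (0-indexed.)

18

The receptive field on the input at this output position is [-9 -9 5 / 4 -4 -2 / -1 -4 9]. Elementwise product with the kernel and sum: -9·-1 + -9·-1 + 5·1 + 4·-1 + -2·1 + -4·2 + 9·1.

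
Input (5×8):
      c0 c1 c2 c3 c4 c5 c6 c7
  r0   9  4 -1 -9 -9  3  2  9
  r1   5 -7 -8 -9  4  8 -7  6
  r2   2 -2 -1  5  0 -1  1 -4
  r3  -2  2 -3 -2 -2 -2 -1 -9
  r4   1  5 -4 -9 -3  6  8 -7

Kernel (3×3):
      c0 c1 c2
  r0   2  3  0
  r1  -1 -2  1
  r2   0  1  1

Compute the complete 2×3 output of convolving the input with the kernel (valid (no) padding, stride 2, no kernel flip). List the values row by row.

28 6 -36
-6 6 16

Output[0,0]: The receptive field on the input at this output position is [9 4 -1 / 5 -7 -8 / 2 -2 -1]. Elementwise product with the kernel and sum: 9·2 + 4·3 + 5·-1 + -7·-2 + -8·1 + -2·1 + -1·1.
Output[0,1]: The receptive field on the input at this output position is [-1 -9 -9 / -8 -9 4 / -1 5 0]. Elementwise product with the kernel and sum: -1·2 + -9·3 + -8·-1 + -9·-2 + 4·1 + 5·1 + 0·1.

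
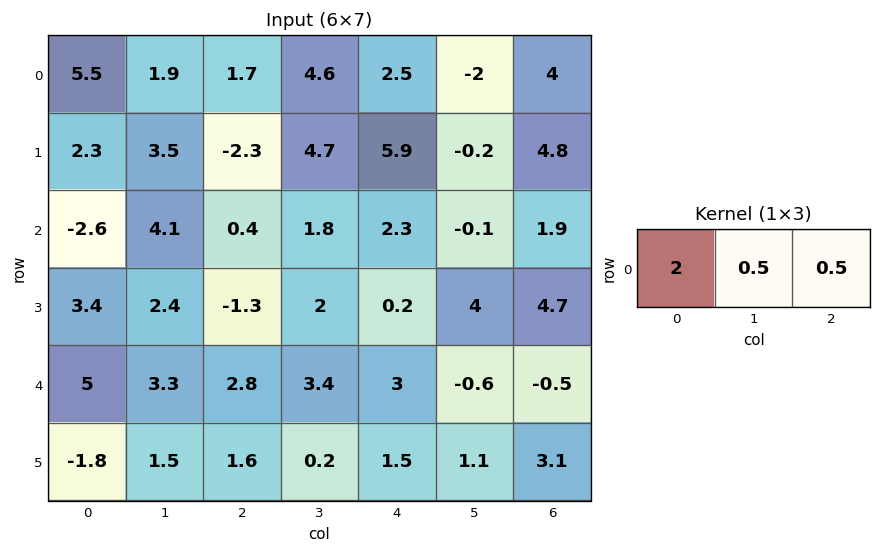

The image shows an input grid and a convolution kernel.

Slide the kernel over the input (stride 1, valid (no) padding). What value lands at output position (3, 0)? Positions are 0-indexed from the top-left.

The receptive field on the input at this output position is [3.4 2.4 -1.3]. Elementwise product with the kernel and sum: 3.4·2 + 2.4·0.5 + -1.3·0.5.

7.35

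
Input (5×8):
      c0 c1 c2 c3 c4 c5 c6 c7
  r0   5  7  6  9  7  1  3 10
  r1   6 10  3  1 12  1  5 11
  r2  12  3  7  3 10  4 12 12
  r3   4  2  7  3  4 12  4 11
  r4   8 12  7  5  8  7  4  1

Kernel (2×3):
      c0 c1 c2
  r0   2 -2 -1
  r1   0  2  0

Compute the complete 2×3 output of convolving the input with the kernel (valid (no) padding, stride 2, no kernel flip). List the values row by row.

10 -11 11
15 4 24

Output[0,0]: The receptive field on the input at this output position is [5 7 6 / 6 10 3]. Elementwise product with the kernel and sum: 5·2 + 7·-2 + 6·-1 + 10·2.
Output[0,1]: The receptive field on the input at this output position is [6 9 7 / 3 1 12]. Elementwise product with the kernel and sum: 6·2 + 9·-2 + 7·-1 + 1·2.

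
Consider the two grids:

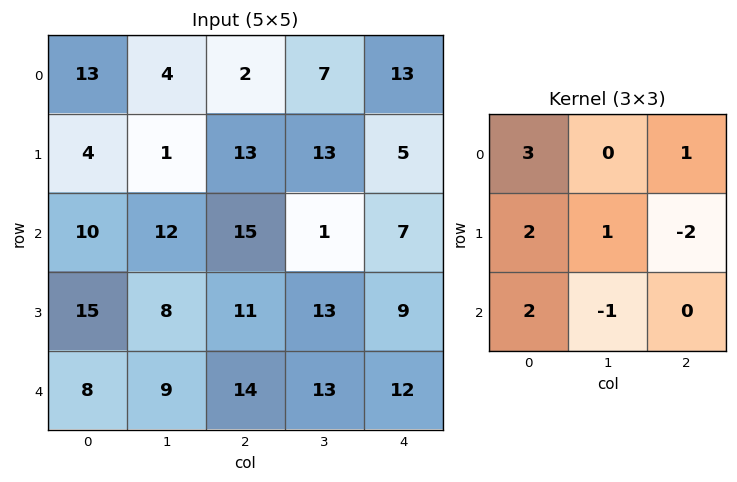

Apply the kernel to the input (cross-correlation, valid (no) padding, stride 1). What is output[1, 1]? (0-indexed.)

58

The receptive field on the input at this output position is [1 13 13 / 12 15 1 / 8 11 13]. Elementwise product with the kernel and sum: 1·3 + 13·1 + 12·2 + 15·1 + 1·-2 + 8·2 + 11·-1.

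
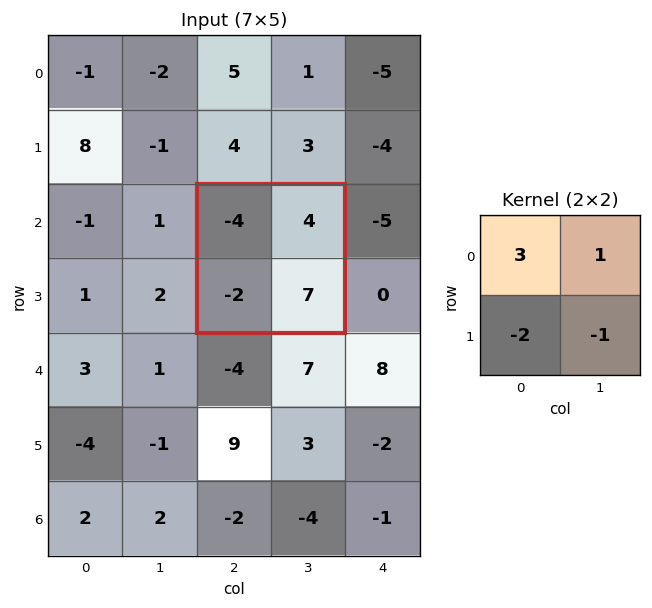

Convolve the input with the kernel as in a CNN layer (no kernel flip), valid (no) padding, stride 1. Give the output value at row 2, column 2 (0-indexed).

-11

The receptive field on the input at this output position is [-4 4 / -2 7]. Elementwise product with the kernel and sum: -4·3 + 4·1 + -2·-2 + 7·-1.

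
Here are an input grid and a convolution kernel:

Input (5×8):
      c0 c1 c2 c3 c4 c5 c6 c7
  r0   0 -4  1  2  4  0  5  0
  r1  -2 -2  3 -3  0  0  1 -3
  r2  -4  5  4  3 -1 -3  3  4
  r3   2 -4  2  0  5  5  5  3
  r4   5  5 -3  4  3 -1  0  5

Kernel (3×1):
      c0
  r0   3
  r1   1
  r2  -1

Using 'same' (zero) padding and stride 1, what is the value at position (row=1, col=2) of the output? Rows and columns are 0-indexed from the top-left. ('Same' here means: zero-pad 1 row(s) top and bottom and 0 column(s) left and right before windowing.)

The receptive field on the zero-padded input at this output position is [1 / 3 / 4]. Elementwise product with the kernel and sum: 1·3 + 3·1 + 4·-1.

2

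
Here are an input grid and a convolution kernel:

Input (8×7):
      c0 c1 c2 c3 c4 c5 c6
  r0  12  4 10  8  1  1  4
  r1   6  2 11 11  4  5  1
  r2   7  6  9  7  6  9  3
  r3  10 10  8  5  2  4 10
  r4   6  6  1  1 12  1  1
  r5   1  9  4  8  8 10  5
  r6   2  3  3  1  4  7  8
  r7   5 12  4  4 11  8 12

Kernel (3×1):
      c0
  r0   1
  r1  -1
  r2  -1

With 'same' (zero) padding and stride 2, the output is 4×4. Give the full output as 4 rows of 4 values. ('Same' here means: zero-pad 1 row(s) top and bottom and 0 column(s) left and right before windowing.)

-18 -21 -5 -5
-11 -6 -4 -12
3 3 -18 4
-6 -3 -7 -15

Output[0,0]: The receptive field on the zero-padded input at this output position is [0 / 12 / 6]. Elementwise product with the kernel and sum: 0·1 + 12·-1 + 6·-1.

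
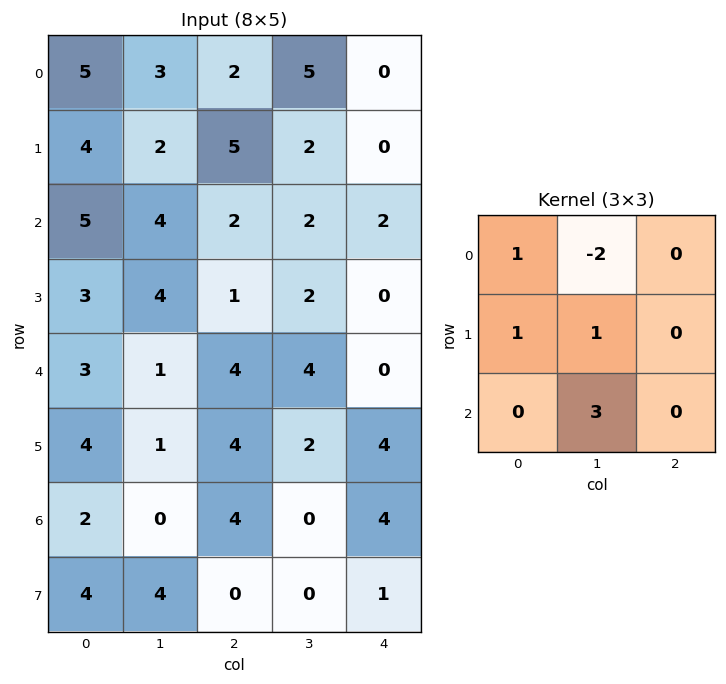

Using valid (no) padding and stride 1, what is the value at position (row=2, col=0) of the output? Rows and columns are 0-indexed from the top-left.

7

The receptive field on the input at this output position is [5 4 2 / 3 4 1 / 3 1 4]. Elementwise product with the kernel and sum: 5·1 + 4·-2 + 3·1 + 4·1 + 1·3.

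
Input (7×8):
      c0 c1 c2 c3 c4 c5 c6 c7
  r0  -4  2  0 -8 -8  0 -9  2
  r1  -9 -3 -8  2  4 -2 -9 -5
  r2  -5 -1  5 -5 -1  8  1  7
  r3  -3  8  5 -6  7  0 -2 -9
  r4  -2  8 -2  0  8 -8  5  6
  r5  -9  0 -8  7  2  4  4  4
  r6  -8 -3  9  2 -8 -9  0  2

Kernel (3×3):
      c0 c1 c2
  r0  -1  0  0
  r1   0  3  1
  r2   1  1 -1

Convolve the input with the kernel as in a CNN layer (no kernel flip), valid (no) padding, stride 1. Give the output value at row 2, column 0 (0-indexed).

42

The receptive field on the input at this output position is [-5 -1 5 / -3 8 5 / -2 8 -2]. Elementwise product with the kernel and sum: -5·-1 + 8·3 + 5·1 + -2·1 + 8·1 + -2·-1.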